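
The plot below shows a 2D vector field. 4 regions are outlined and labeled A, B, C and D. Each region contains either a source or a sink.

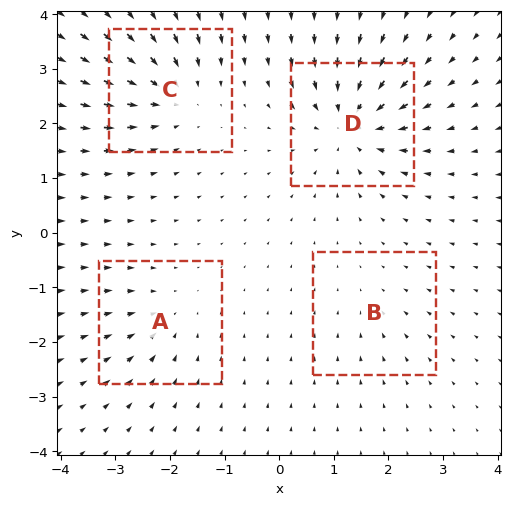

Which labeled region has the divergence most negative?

Divergence at each region's feature centre — A: about -4, B: about -2, C: about -6, D: about -8. Region D is most negative.

D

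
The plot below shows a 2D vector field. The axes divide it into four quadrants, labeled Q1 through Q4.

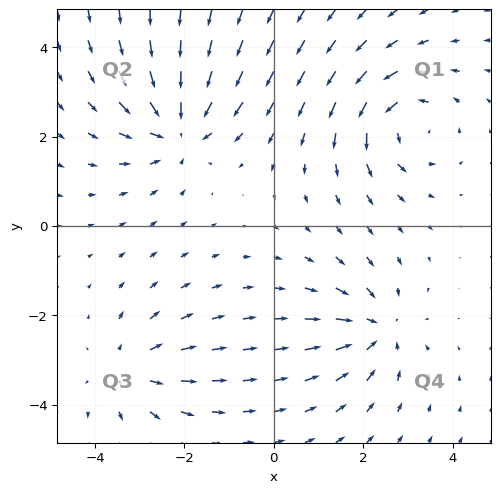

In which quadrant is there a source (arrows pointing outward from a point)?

Q3

The source sits at approximately (-3.2, -3.2), which lies in quadrant Q3. The divergence there is about +4, positive as expected for a source.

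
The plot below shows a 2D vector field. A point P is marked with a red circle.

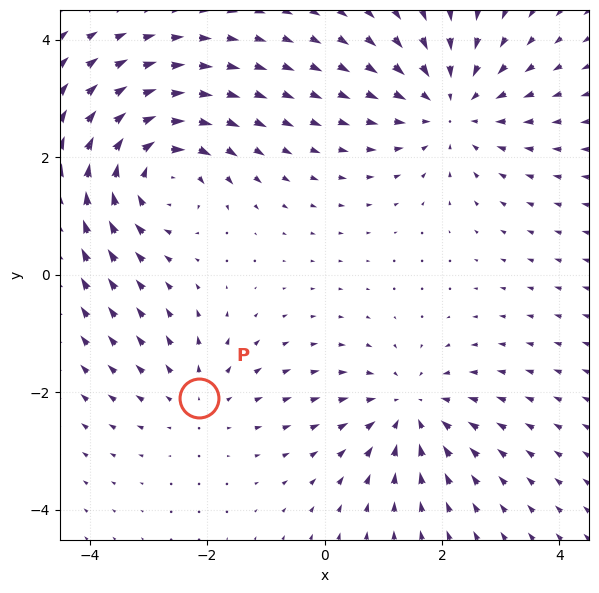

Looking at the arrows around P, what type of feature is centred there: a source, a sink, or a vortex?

At P (-2.1, -2.1) the arrows spread outward. Divergence about +2, curl ≈0 — positive divergence with near-zero curl is a source.

source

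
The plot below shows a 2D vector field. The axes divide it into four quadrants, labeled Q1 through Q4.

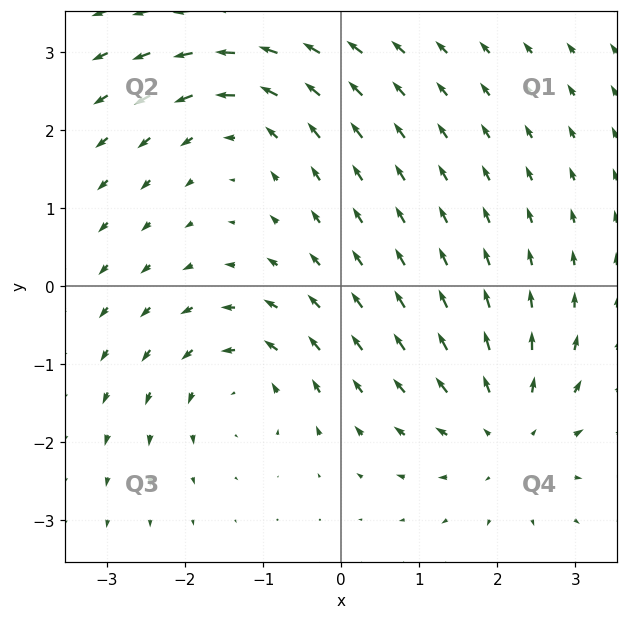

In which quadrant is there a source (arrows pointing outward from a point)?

The source sits at approximately (2.1, -1.9), which lies in quadrant Q4. The divergence there is about +4, positive as expected for a source.

Q4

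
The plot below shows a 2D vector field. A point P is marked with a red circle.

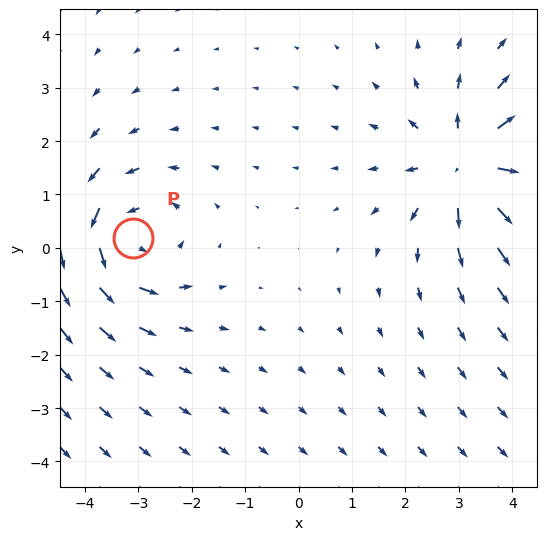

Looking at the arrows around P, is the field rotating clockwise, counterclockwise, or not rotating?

Near P at (-3.1, 0.2) the arrows circulate counterclockwise. The curl (z-component) there is about +4; positive curl means counterclockwise rotation.

counterclockwise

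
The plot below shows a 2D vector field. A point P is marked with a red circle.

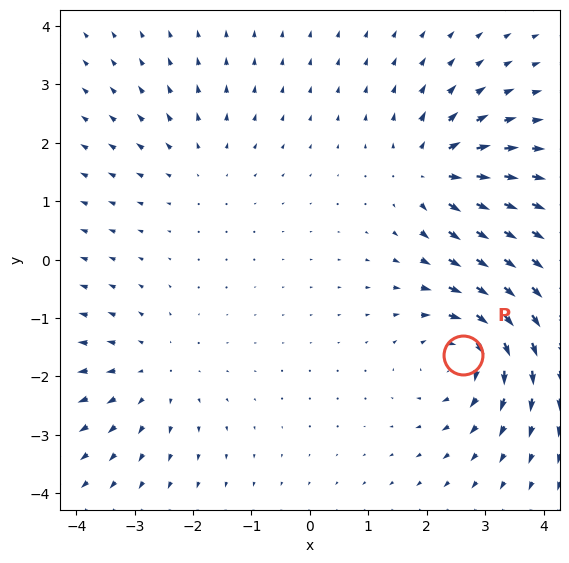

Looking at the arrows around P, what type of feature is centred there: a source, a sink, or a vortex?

vortex

At P (2.6, -1.6) the arrows circulate clockwise. Divergence ≈0, curl about -6 — near-zero divergence with nonzero curl is a vortex.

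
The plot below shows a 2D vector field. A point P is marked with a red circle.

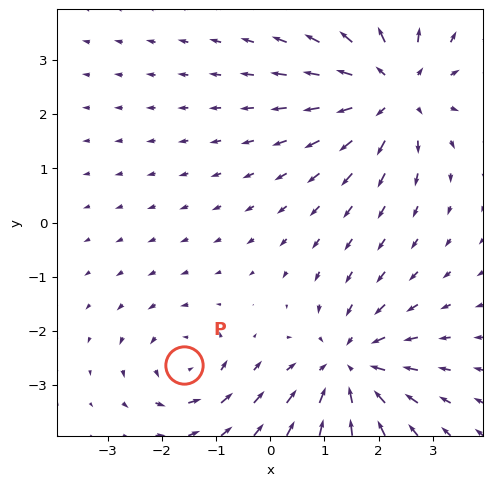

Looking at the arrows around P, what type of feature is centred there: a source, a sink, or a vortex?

vortex

At P (-1.6, -2.6) the arrows circulate counterclockwise. Divergence ≈0, curl about +4 — near-zero divergence with nonzero curl is a vortex.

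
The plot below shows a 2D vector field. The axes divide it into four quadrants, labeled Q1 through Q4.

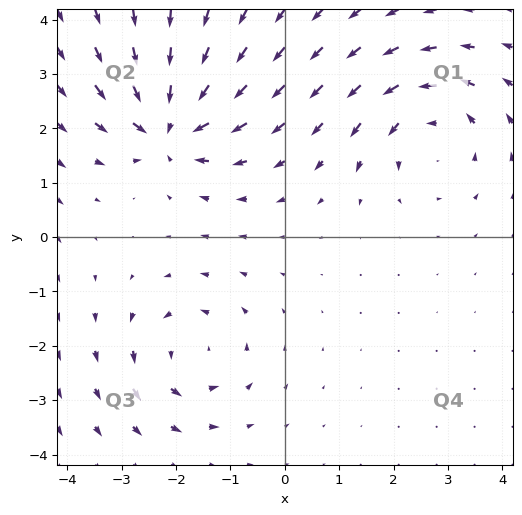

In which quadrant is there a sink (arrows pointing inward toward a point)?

The sink sits at approximately (-2.1, 2.1), which lies in quadrant Q2. The divergence there is about -6, negative as expected for a sink.

Q2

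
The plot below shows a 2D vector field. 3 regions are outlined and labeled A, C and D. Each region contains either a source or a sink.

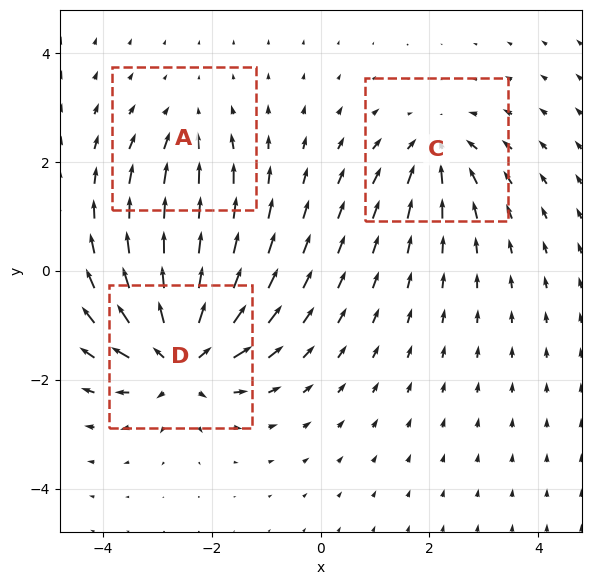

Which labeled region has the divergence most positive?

D

Divergence at each region's feature centre — A: about -3, C: about -4, D: about +6. Region D is most positive.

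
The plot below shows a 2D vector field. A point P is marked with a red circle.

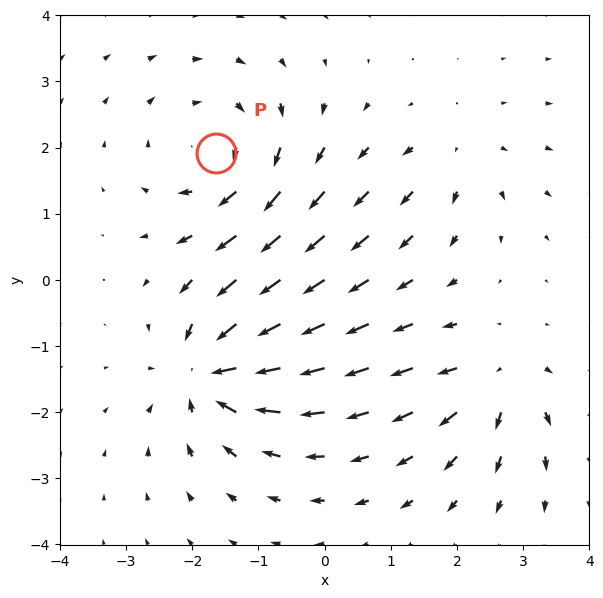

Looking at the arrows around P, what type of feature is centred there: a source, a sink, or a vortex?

At P (-1.6, 1.9) the arrows circulate clockwise. Divergence ≈0, curl about -4 — near-zero divergence with nonzero curl is a vortex.

vortex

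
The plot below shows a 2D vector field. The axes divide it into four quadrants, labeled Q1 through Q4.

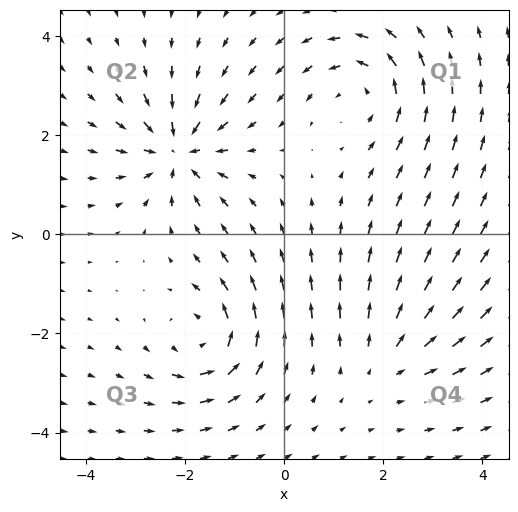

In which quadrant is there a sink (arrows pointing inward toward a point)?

The sink sits at approximately (-2.1, 1.7), which lies in quadrant Q2. The divergence there is about -6, negative as expected for a sink.

Q2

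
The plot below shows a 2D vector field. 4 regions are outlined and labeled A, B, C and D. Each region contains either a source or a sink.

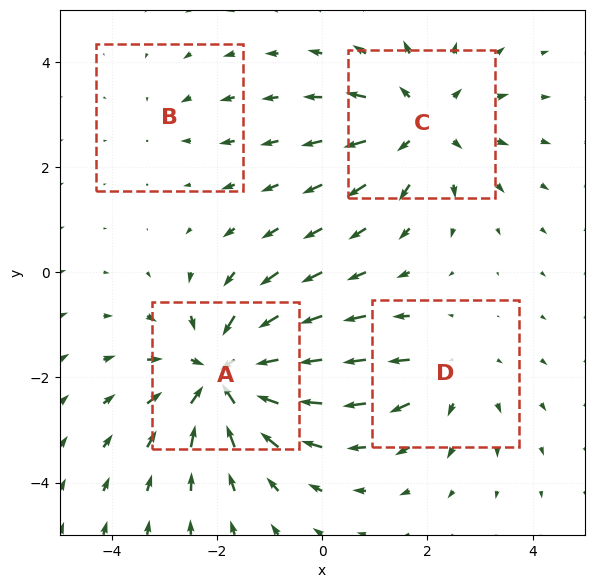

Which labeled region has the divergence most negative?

Divergence at each region's feature centre — A: about -6, B: about -2, C: about +4, D: about +3. Region A is most negative.

A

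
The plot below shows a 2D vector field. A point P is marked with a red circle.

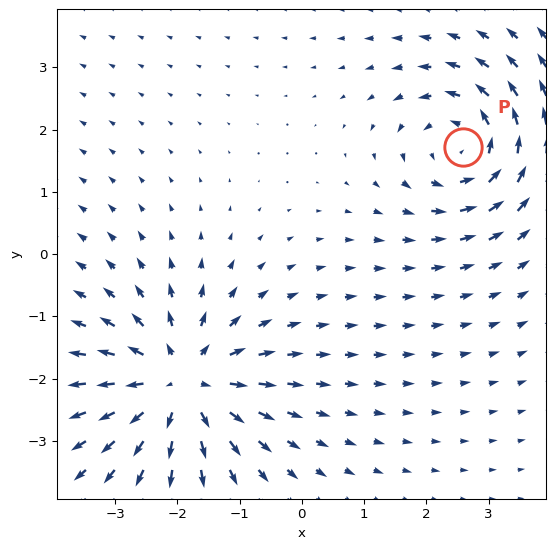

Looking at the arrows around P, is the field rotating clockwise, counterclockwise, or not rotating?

counterclockwise

Near P at (2.6, 1.7) the arrows circulate counterclockwise. The curl (z-component) there is about +3; positive curl means counterclockwise rotation.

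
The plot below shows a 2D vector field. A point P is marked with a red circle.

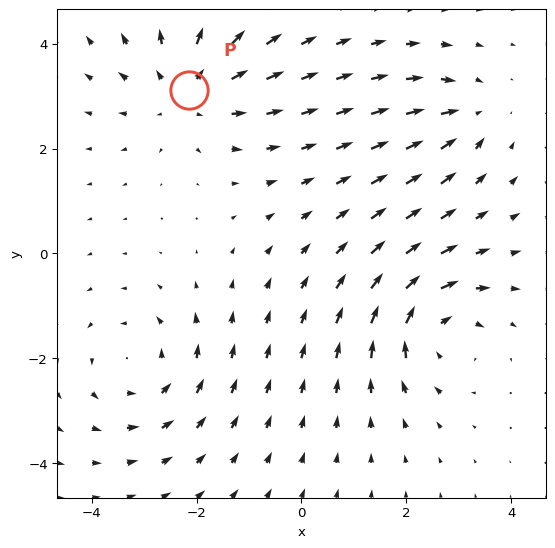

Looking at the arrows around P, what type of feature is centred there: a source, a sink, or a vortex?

At P (-2.1, 3.1) the arrows spread outward. Divergence about +4, curl ≈0 — positive divergence with near-zero curl is a source.

source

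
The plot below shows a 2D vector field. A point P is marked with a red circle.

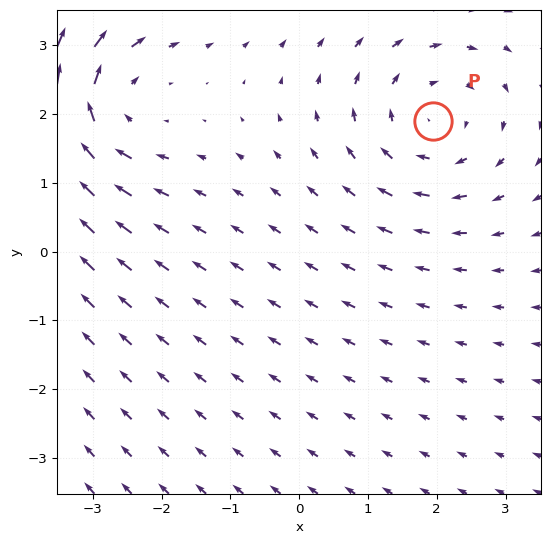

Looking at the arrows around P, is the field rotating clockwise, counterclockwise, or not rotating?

Near P at (1.9, 1.9) the arrows circulate clockwise. The curl (z-component) there is about -3; negative curl means clockwise rotation.

clockwise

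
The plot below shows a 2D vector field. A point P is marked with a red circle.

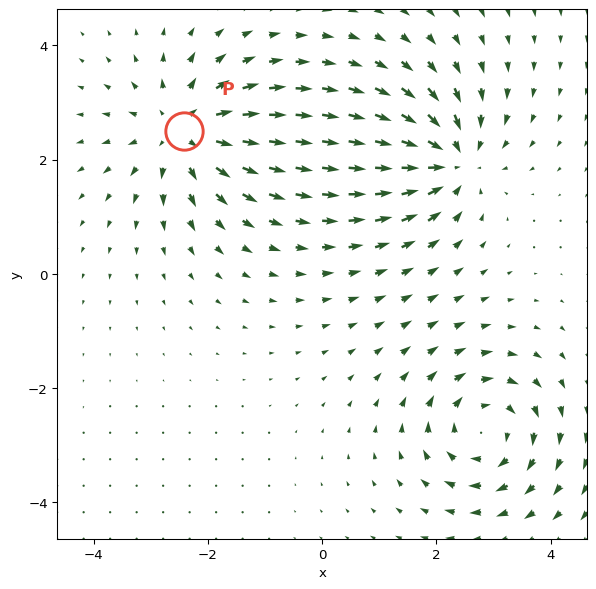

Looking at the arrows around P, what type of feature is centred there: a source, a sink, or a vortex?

At P (-2.4, 2.5) the arrows spread outward. Divergence about +5, curl ≈0 — positive divergence with near-zero curl is a source.

source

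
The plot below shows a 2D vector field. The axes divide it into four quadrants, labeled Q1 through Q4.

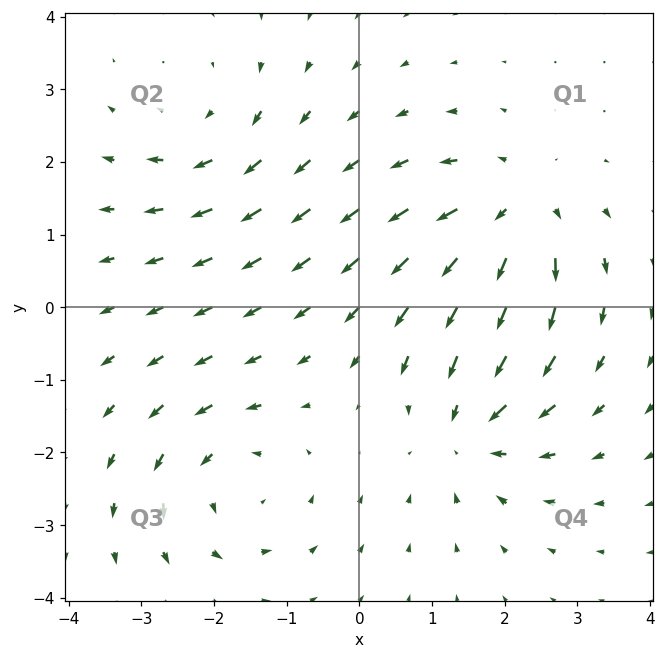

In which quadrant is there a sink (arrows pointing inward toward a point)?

The sink sits at approximately (1.5, -1.7), which lies in quadrant Q4. The divergence there is about -5, negative as expected for a sink.

Q4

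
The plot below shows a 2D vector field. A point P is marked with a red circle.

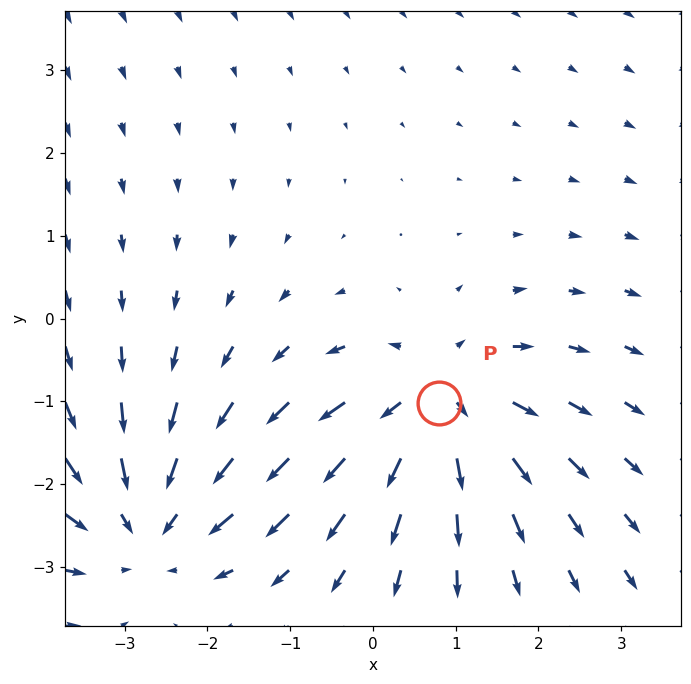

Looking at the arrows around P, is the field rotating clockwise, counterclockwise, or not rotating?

Near P at (0.8, -1.0) the arrows show no circulation. The curl there is ≈0.

not rotating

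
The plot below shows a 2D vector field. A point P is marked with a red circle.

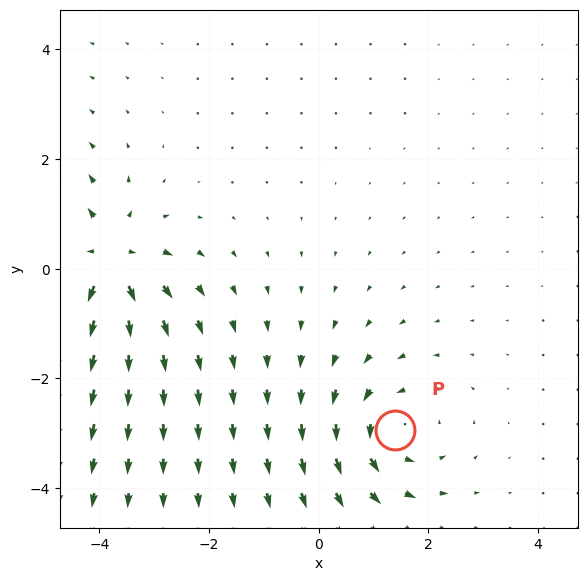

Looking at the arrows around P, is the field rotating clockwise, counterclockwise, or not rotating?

Near P at (1.4, -3.0) the arrows circulate counterclockwise. The curl (z-component) there is about +4; positive curl means counterclockwise rotation.

counterclockwise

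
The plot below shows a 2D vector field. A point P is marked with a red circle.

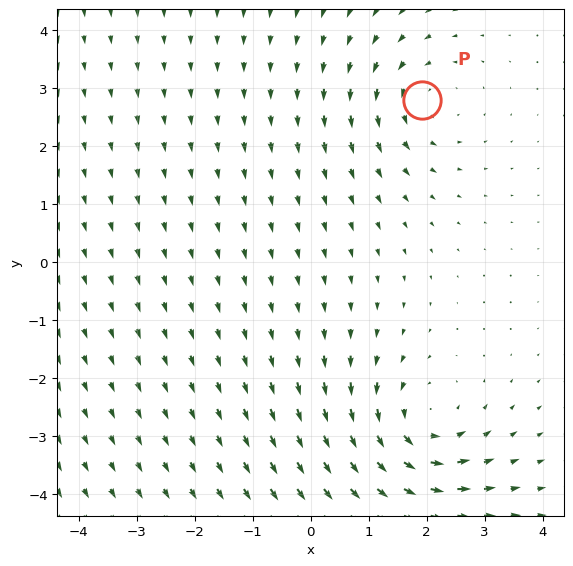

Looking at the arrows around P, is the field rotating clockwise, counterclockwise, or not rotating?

Near P at (1.9, 2.8) the arrows circulate counterclockwise. The curl (z-component) there is about +3; positive curl means counterclockwise rotation.

counterclockwise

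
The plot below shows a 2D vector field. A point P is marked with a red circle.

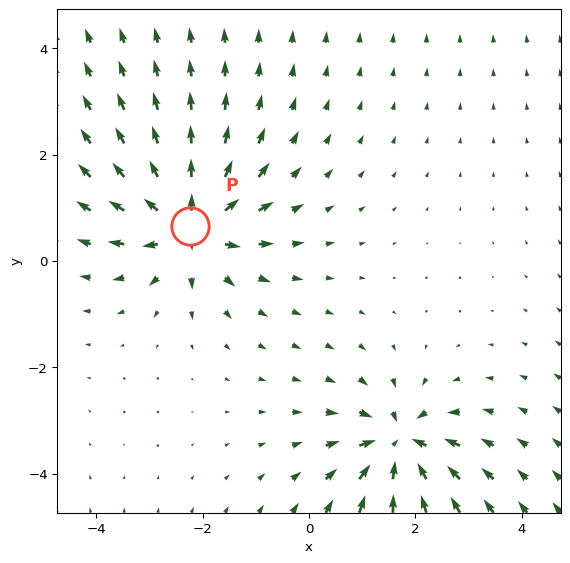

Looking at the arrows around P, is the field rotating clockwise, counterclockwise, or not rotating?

not rotating

Near P at (-2.2, 0.7) the arrows show no circulation. The curl there is ≈0.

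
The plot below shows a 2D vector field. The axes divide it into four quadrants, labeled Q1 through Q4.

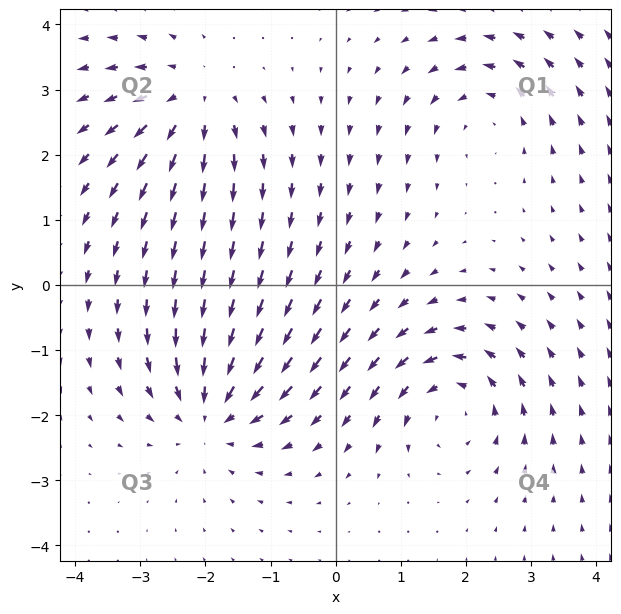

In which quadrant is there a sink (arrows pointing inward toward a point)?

The sink sits at approximately (-1.9, -2.0), which lies in quadrant Q3. The divergence there is about -4, negative as expected for a sink.

Q3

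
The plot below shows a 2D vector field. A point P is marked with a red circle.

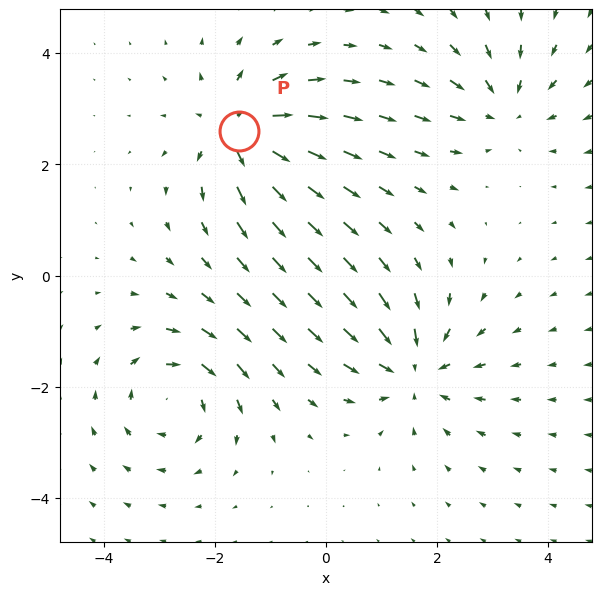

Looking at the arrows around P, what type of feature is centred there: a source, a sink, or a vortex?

source

At P (-1.6, 2.6) the arrows spread outward. Divergence about +7, curl ≈0 — positive divergence with near-zero curl is a source.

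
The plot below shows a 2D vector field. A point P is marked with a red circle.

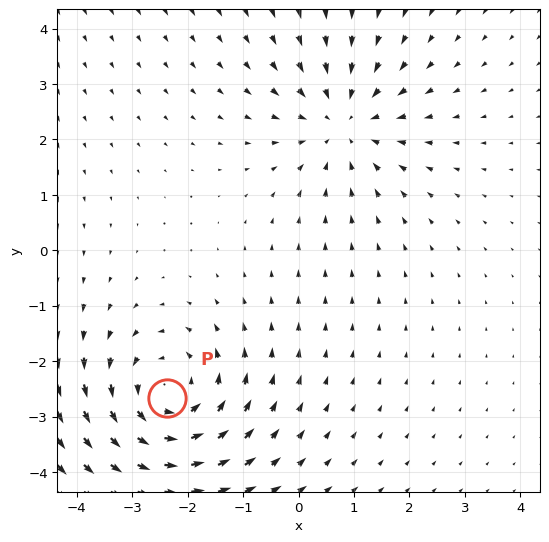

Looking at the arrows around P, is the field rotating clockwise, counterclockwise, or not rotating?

counterclockwise

Near P at (-2.4, -2.7) the arrows circulate counterclockwise. The curl (z-component) there is about +4; positive curl means counterclockwise rotation.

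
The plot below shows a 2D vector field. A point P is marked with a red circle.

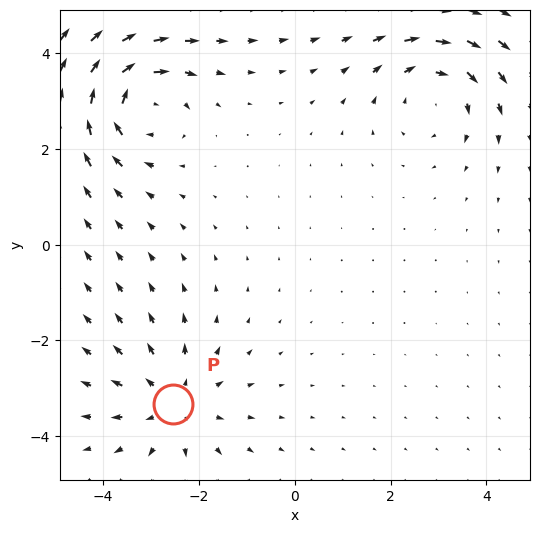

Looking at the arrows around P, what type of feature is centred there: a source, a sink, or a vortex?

At P (-2.5, -3.3) the arrows spread outward. Divergence about +4, curl ≈0 — positive divergence with near-zero curl is a source.

source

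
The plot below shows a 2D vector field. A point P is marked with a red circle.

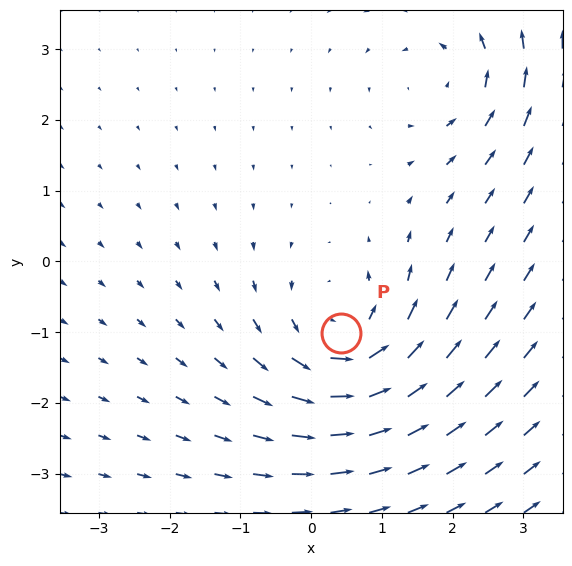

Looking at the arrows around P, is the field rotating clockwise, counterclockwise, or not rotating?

counterclockwise

Near P at (0.4, -1.0) the arrows circulate counterclockwise. The curl (z-component) there is about +4; positive curl means counterclockwise rotation.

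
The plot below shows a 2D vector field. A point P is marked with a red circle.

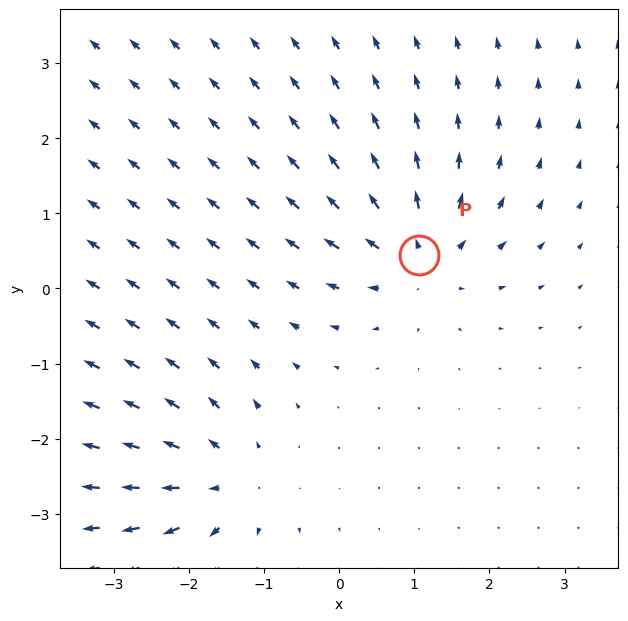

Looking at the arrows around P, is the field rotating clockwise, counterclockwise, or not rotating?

Near P at (1.1, 0.4) the arrows show no circulation. The curl there is ≈0.

not rotating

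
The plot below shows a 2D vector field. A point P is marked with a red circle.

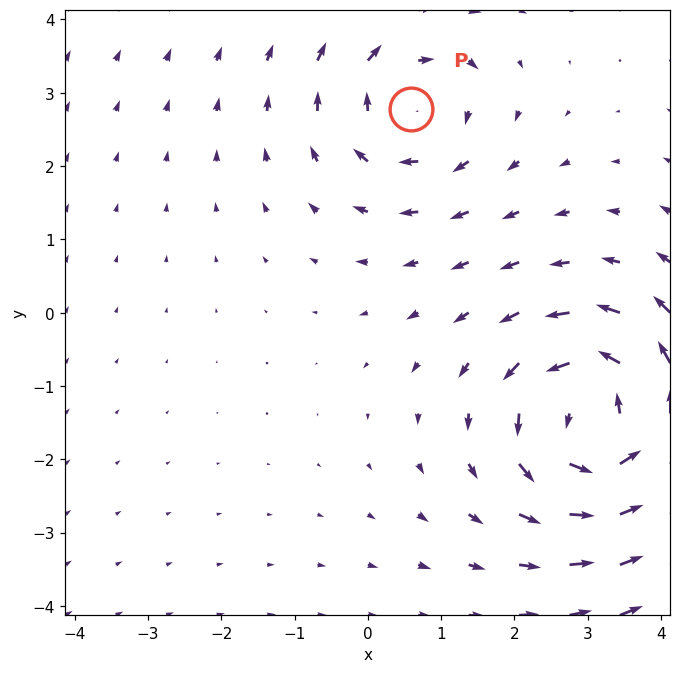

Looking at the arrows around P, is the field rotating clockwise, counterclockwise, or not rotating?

clockwise

Near P at (0.6, 2.8) the arrows circulate clockwise. The curl (z-component) there is about -3; negative curl means clockwise rotation.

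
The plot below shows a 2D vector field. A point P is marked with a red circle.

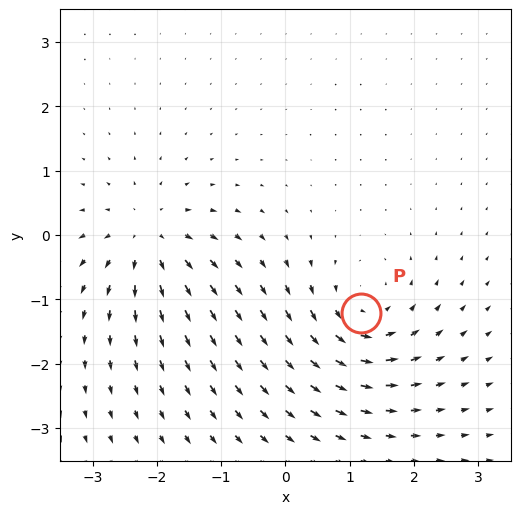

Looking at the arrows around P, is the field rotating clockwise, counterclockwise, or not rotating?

counterclockwise

Near P at (1.2, -1.2) the arrows circulate counterclockwise. The curl (z-component) there is about +6; positive curl means counterclockwise rotation.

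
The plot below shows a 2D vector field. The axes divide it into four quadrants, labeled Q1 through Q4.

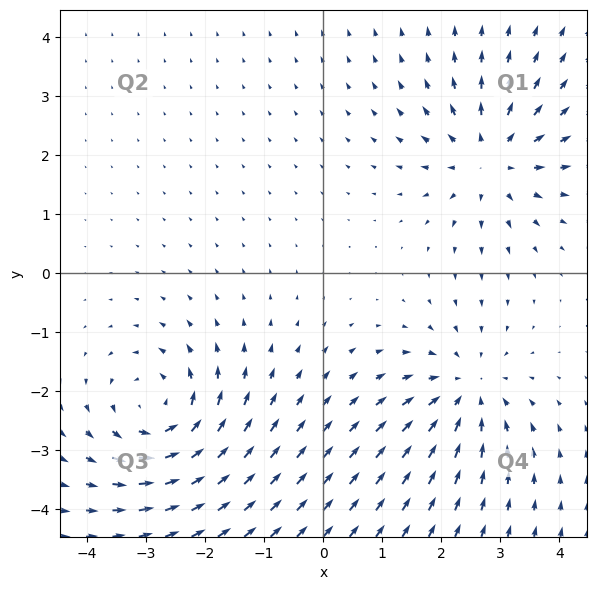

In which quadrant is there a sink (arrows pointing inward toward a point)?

The sink sits at approximately (2.4, -2.0), which lies in quadrant Q4. The divergence there is about -3, negative as expected for a sink.

Q4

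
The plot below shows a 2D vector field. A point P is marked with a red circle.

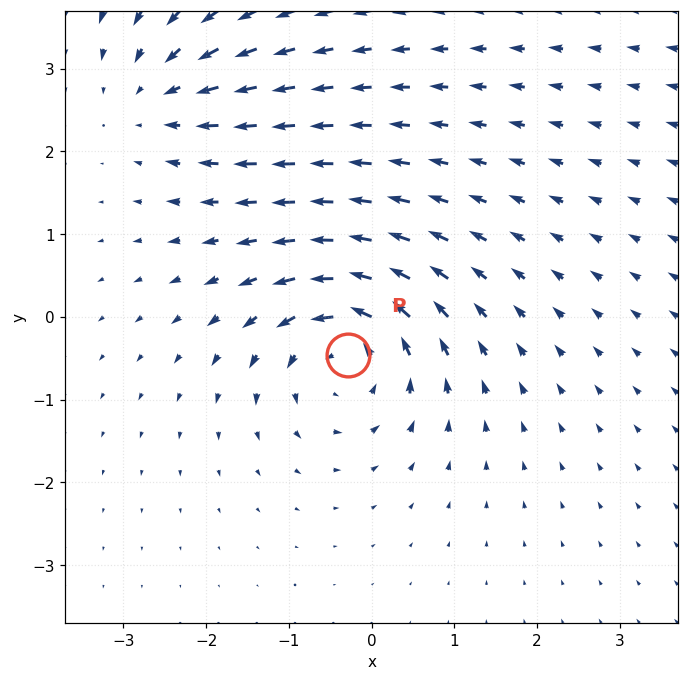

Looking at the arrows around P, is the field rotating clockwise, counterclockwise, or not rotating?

counterclockwise

Near P at (-0.3, -0.5) the arrows circulate counterclockwise. The curl (z-component) there is about +6; positive curl means counterclockwise rotation.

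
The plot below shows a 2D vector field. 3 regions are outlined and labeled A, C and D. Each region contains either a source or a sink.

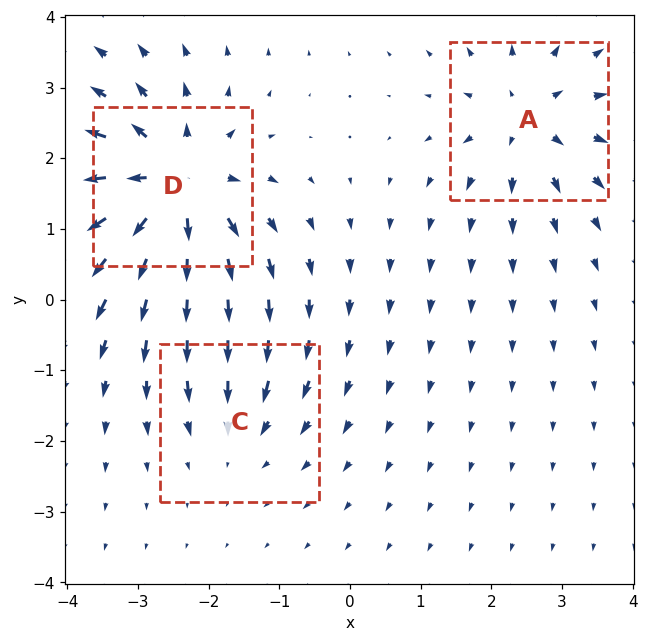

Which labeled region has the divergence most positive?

D

Divergence at each region's feature centre — A: about +4, C: about -2, D: about +6. Region D is most positive.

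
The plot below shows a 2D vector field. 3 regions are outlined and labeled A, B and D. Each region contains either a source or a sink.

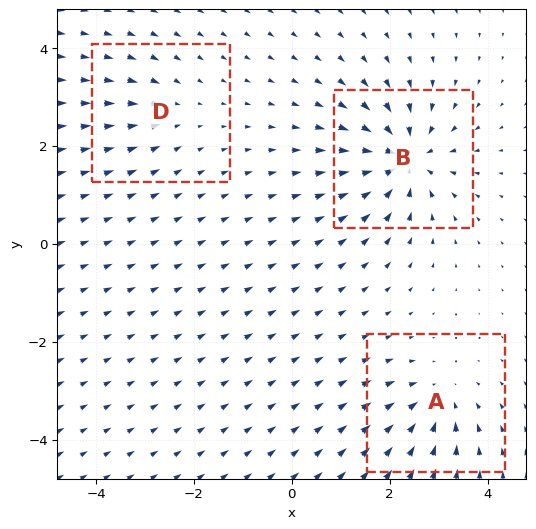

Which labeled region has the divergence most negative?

Divergence at each region's feature centre — A: about -4, B: about -6, D: about -2. Region B is most negative.

B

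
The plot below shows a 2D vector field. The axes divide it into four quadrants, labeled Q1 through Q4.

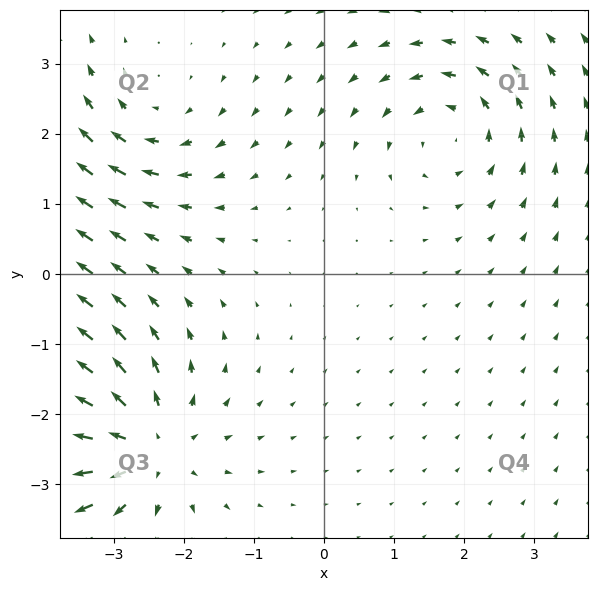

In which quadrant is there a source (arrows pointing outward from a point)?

Q3

The source sits at approximately (-2.5, -2.5), which lies in quadrant Q3. The divergence there is about +5, positive as expected for a source.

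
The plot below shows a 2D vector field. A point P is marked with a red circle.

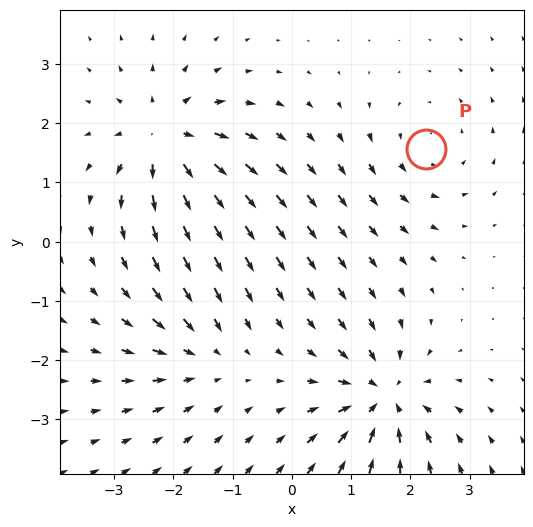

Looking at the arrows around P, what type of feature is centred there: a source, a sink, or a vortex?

vortex

At P (2.3, 1.6) the arrows circulate counterclockwise. Divergence ≈0, curl about +3 — near-zero divergence with nonzero curl is a vortex.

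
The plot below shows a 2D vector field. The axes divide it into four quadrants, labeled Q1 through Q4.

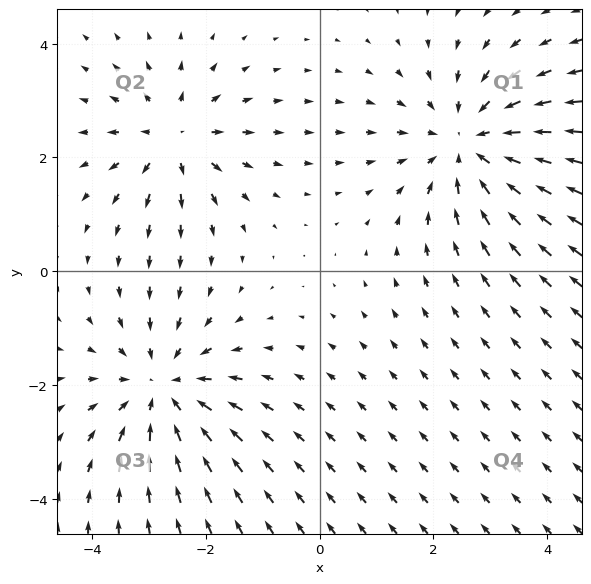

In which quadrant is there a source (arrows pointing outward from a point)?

The source sits at approximately (-2.6, 2.3), which lies in quadrant Q2. The divergence there is about +4, positive as expected for a source.

Q2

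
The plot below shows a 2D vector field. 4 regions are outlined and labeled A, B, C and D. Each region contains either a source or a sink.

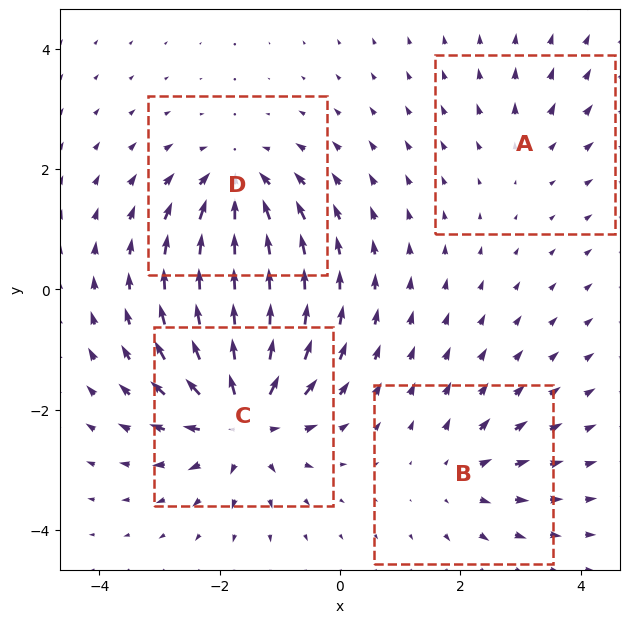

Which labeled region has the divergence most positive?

Divergence at each region's feature centre — A: about +2, B: about +4, C: about +8, D: about -6. Region C is most positive.

C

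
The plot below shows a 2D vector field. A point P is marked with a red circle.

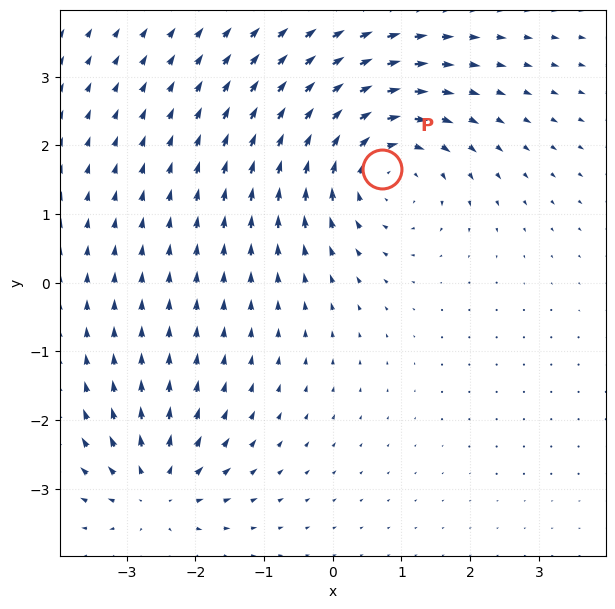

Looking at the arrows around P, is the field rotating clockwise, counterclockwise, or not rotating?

clockwise

Near P at (0.7, 1.7) the arrows circulate clockwise. The curl (z-component) there is about -4; negative curl means clockwise rotation.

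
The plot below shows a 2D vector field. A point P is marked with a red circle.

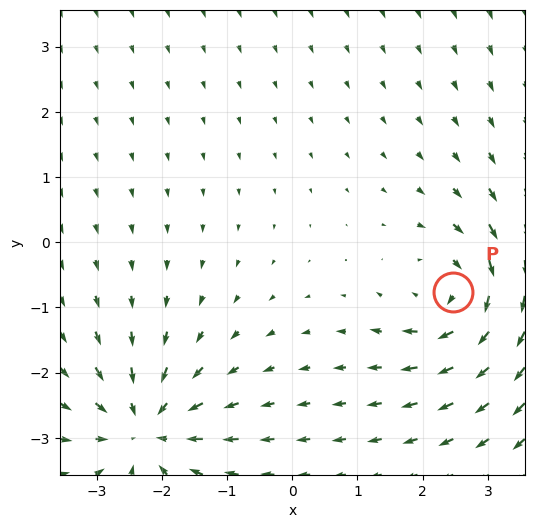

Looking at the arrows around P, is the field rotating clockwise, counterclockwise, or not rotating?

Near P at (2.5, -0.8) the arrows circulate clockwise. The curl (z-component) there is about -5; negative curl means clockwise rotation.

clockwise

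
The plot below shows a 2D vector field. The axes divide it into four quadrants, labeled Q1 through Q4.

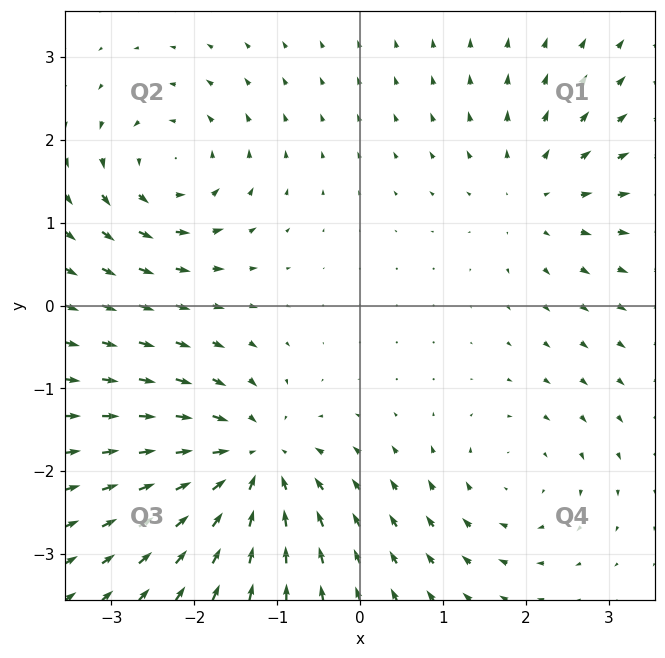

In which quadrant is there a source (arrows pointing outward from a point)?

Q1

The source sits at approximately (2.1, 1.3), which lies in quadrant Q1. The divergence there is about +3, positive as expected for a source.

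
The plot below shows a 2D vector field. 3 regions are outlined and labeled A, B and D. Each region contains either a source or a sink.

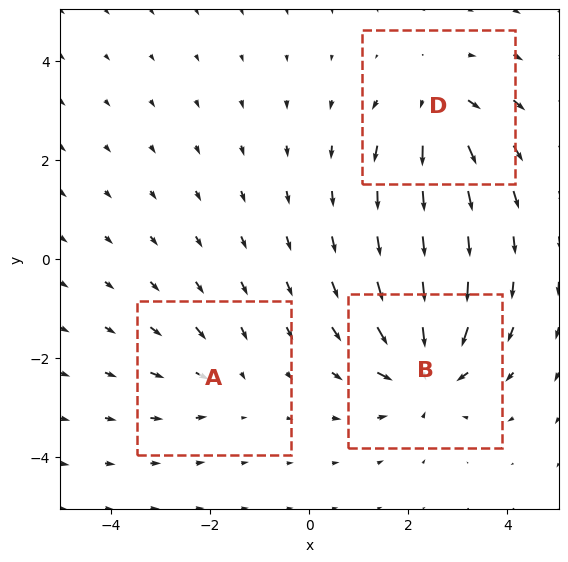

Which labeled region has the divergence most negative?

Divergence at each region's feature centre — A: about -2, B: about -5, D: about +4. Region B is most negative.

B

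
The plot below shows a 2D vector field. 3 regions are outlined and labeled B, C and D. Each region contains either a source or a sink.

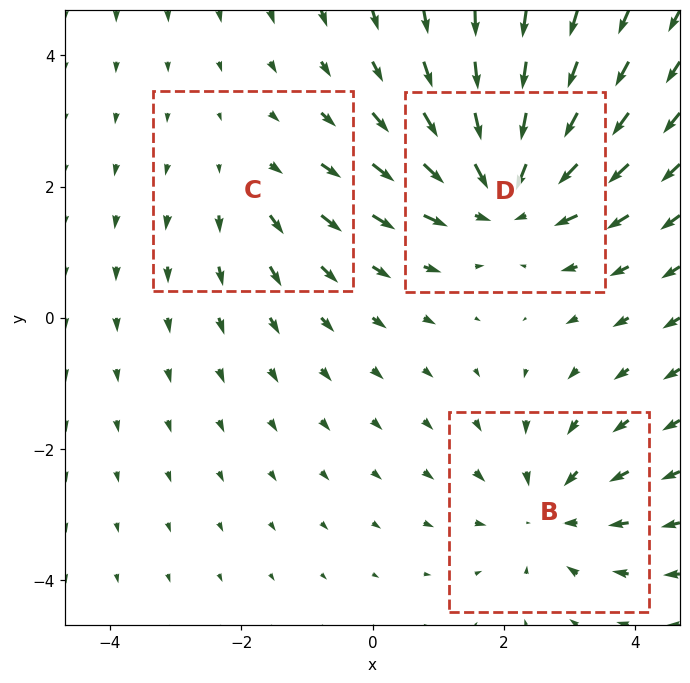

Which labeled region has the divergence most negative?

D

Divergence at each region's feature centre — B: about -3, C: about +2, D: about -4. Region D is most negative.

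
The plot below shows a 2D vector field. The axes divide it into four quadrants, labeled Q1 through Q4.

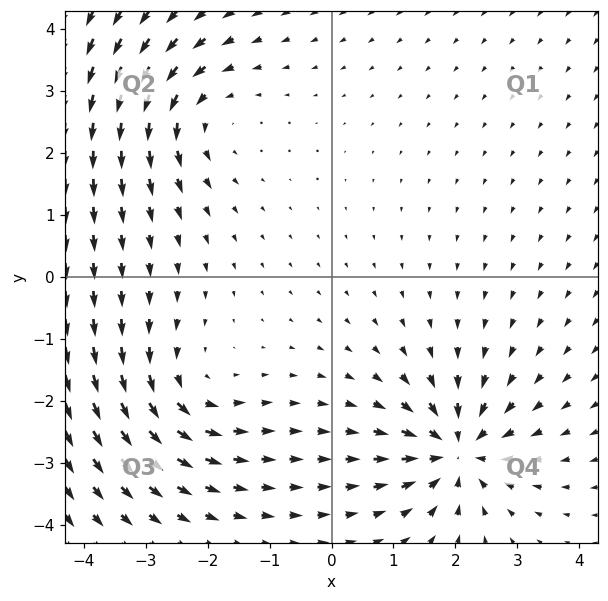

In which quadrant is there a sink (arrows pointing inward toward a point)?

Q4

The sink sits at approximately (2.0, -2.8), which lies in quadrant Q4. The divergence there is about -5, negative as expected for a sink.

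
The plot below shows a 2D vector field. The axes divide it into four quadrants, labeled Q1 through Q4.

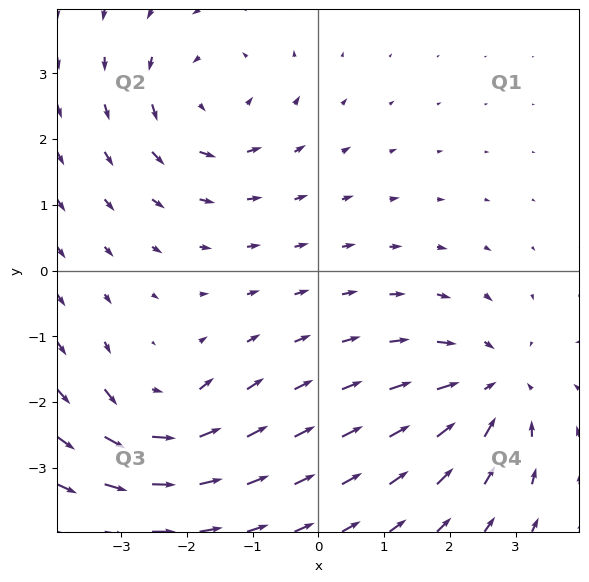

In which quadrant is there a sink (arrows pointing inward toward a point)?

Q4

The sink sits at approximately (2.6, -1.8), which lies in quadrant Q4. The divergence there is about -5, negative as expected for a sink.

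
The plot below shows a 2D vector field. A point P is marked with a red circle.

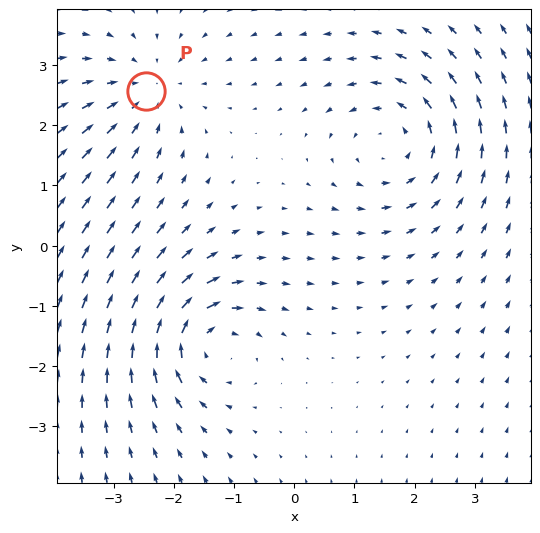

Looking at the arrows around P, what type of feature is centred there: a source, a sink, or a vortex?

At P (-2.5, 2.6) the arrows converge inward. Divergence about -3, curl ≈0 — negative divergence with near-zero curl is a sink.

sink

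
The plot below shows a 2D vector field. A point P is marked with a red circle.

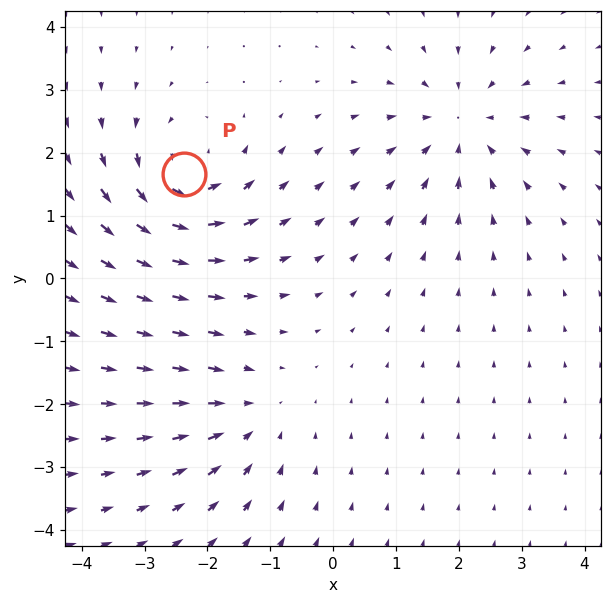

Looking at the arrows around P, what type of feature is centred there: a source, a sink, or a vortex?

At P (-2.4, 1.7) the arrows circulate counterclockwise. Divergence ≈0, curl about +5 — near-zero divergence with nonzero curl is a vortex.

vortex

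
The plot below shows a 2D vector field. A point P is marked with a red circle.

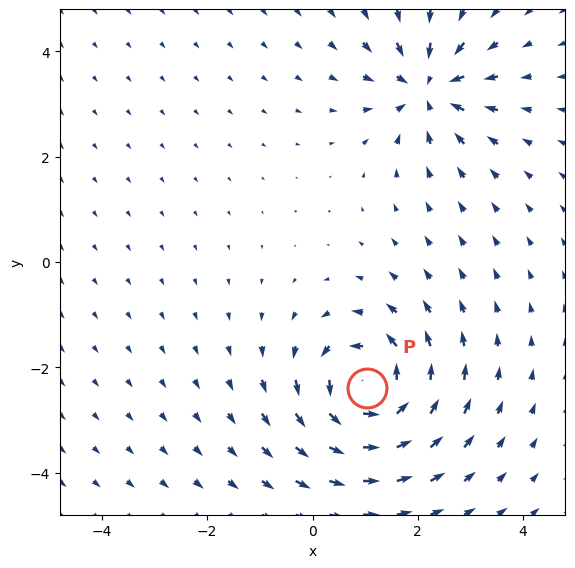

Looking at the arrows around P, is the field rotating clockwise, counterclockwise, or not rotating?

counterclockwise

Near P at (1.0, -2.4) the arrows circulate counterclockwise. The curl (z-component) there is about +5; positive curl means counterclockwise rotation.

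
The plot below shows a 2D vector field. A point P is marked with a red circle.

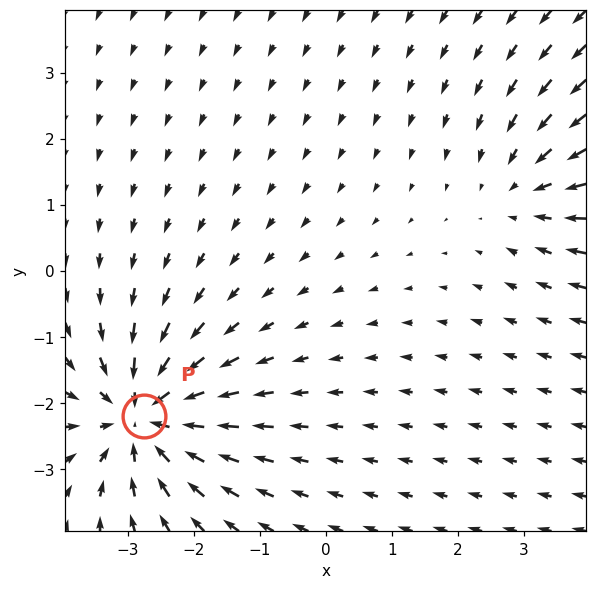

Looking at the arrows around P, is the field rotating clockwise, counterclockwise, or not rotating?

Near P at (-2.8, -2.2) the arrows show no circulation. The curl there is ≈0.

not rotating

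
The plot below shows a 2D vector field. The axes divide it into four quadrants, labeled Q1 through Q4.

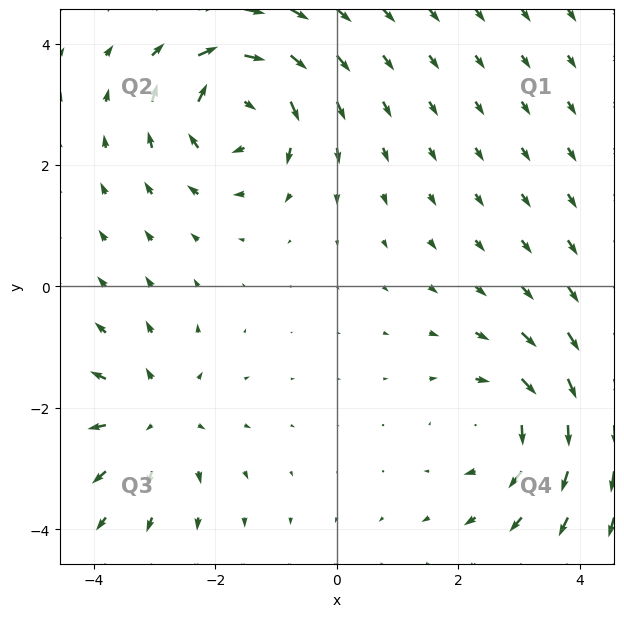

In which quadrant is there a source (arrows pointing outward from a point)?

Q3

The source sits at approximately (-3.0, -2.2), which lies in quadrant Q3. The divergence there is about +4, positive as expected for a source.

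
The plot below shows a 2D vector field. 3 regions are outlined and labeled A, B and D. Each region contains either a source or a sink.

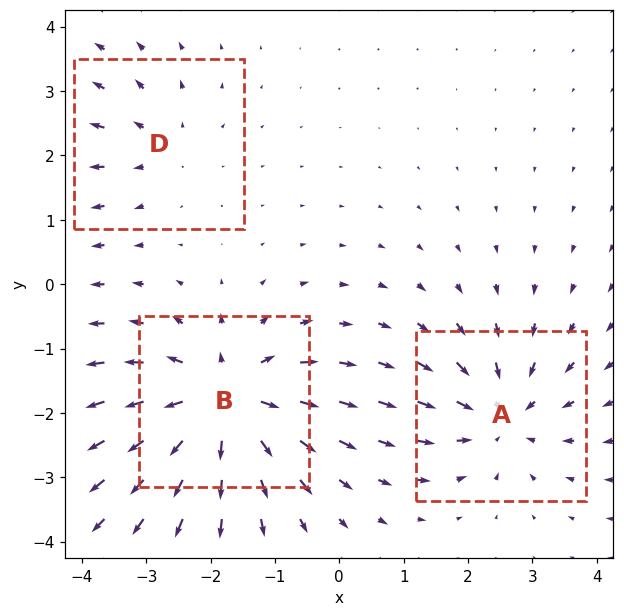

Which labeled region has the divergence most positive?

Divergence at each region's feature centre — A: about -4, B: about +5, D: about +2. Region B is most positive.

B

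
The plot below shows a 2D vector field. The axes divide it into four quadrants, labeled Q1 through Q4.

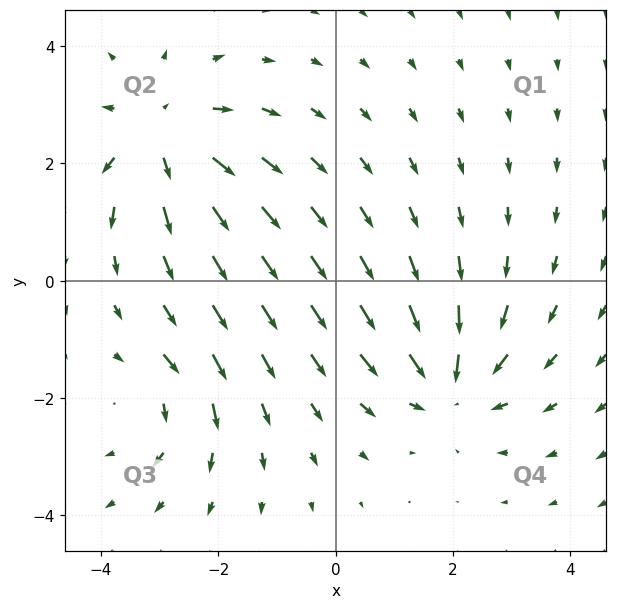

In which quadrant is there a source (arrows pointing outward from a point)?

The source sits at approximately (-3.0, 2.5), which lies in quadrant Q2. The divergence there is about +4, positive as expected for a source.

Q2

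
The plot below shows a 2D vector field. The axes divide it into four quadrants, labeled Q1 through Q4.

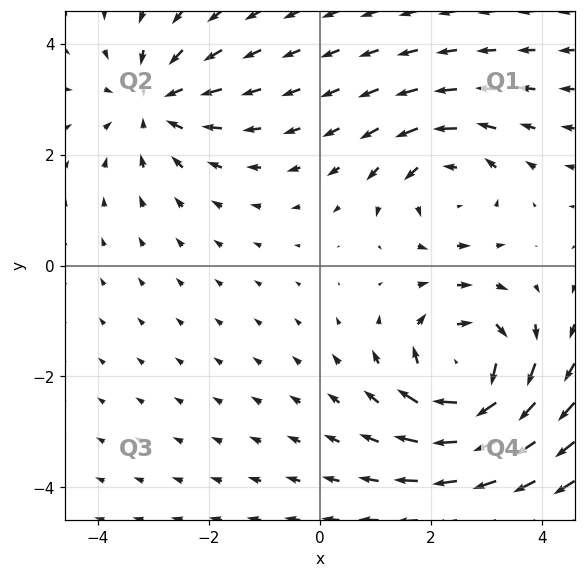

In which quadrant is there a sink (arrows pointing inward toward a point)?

The sink sits at approximately (-3.0, 2.9), which lies in quadrant Q2. The divergence there is about -3, negative as expected for a sink.

Q2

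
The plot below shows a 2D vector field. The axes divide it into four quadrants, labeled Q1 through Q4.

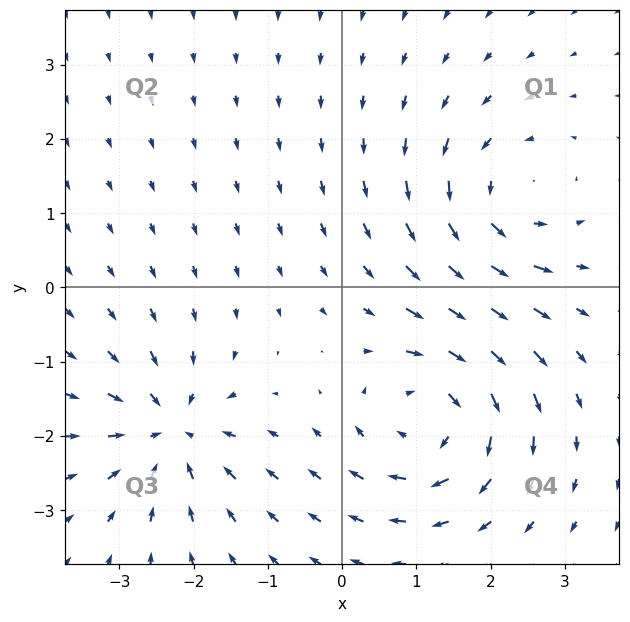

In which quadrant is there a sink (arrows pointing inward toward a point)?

Q3

The sink sits at approximately (-2.3, -1.9), which lies in quadrant Q3. The divergence there is about -5, negative as expected for a sink.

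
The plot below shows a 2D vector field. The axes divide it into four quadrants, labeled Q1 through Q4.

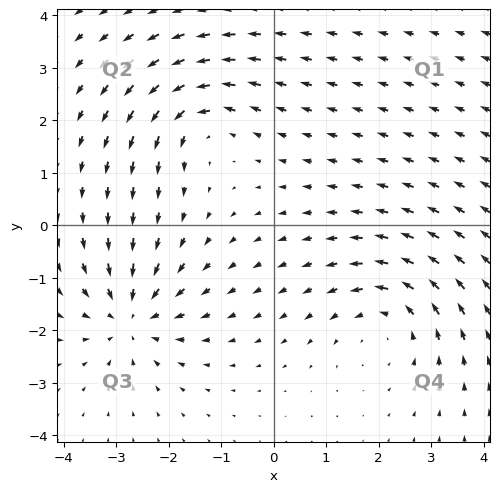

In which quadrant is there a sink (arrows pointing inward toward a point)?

The sink sits at approximately (-2.7, -1.7), which lies in quadrant Q3. The divergence there is about -5, negative as expected for a sink.

Q3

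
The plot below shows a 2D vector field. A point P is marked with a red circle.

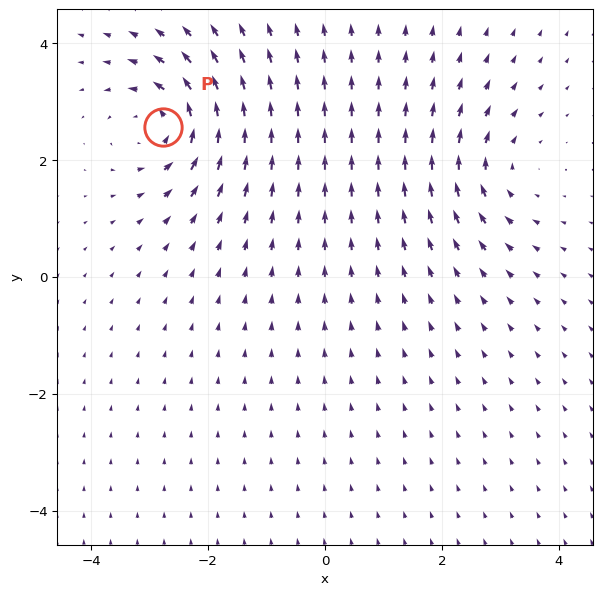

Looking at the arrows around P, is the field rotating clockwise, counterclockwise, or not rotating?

counterclockwise

Near P at (-2.8, 2.6) the arrows circulate counterclockwise. The curl (z-component) there is about +6; positive curl means counterclockwise rotation.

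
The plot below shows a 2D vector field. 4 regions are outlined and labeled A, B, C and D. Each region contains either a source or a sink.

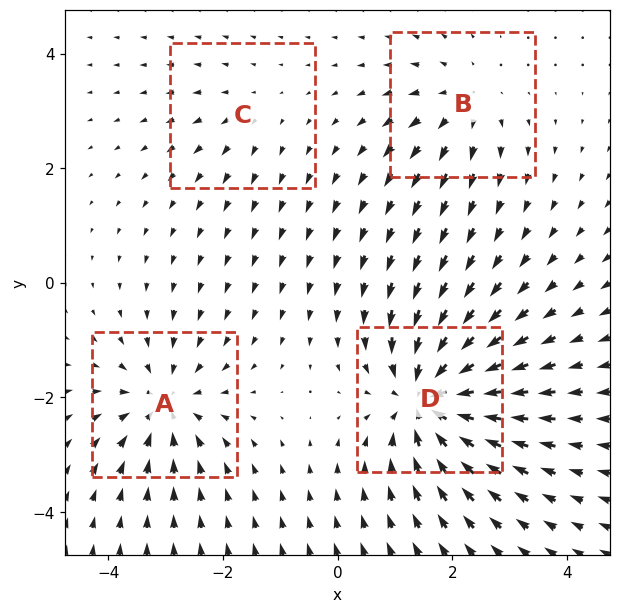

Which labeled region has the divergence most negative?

D

Divergence at each region's feature centre — A: about -5, B: about +4, C: about +2, D: about -8. Region D is most negative.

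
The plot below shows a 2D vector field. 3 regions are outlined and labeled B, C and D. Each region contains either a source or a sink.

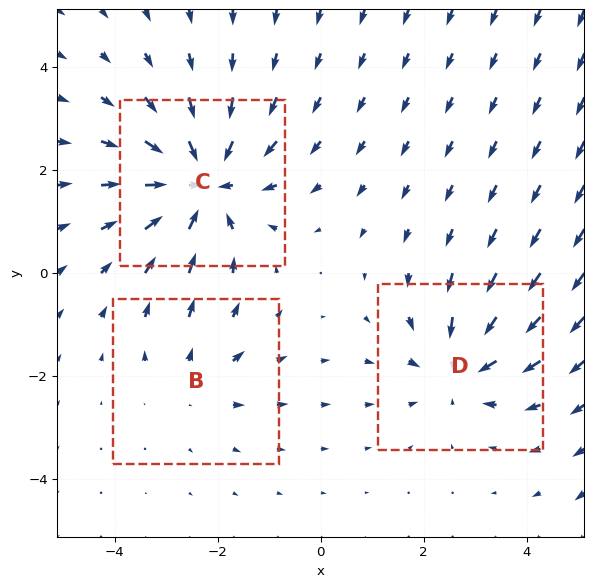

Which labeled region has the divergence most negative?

C

Divergence at each region's feature centre — B: about +2, C: about -4, D: about -3. Region C is most negative.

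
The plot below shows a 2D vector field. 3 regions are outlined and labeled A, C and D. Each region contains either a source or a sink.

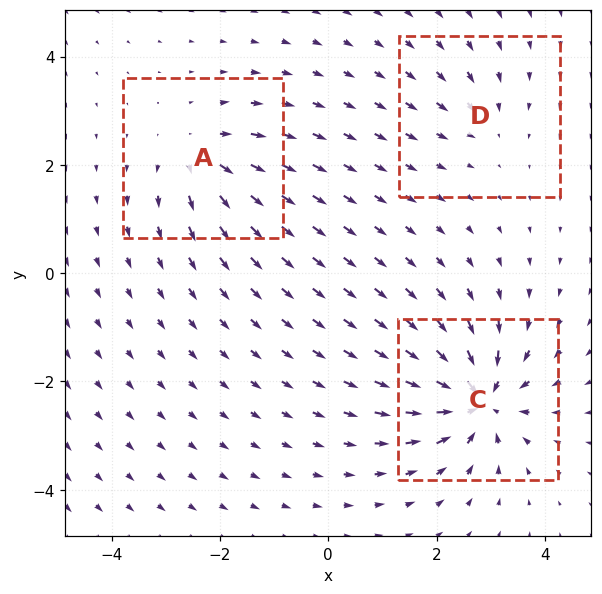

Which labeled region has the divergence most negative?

Divergence at each region's feature centre — A: about +4, C: about -7, D: about -2. Region C is most negative.

C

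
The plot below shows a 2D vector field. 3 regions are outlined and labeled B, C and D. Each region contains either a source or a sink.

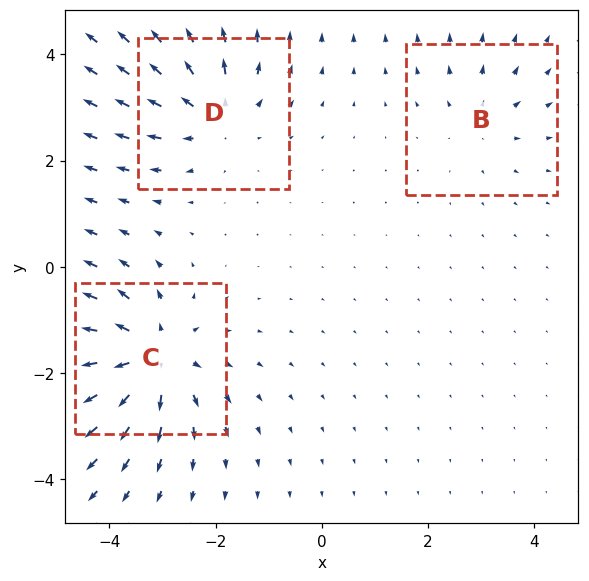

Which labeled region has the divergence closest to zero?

Divergence at each region's feature centre — B: about +2, C: about +5, D: about +4. Region B is closest to zero.

B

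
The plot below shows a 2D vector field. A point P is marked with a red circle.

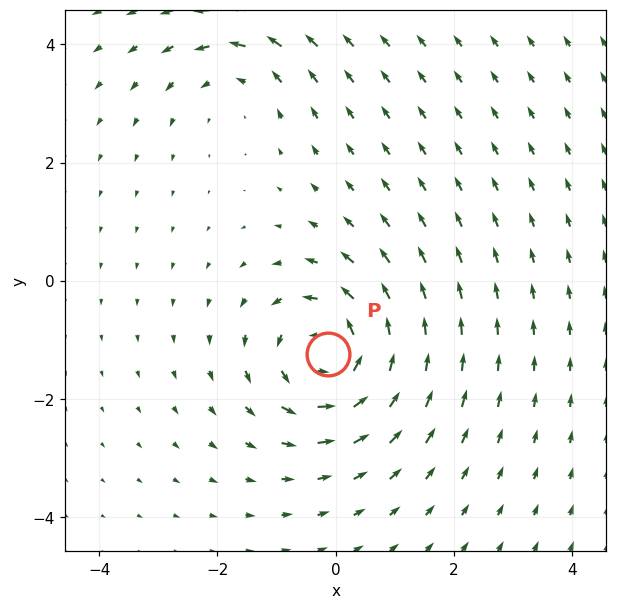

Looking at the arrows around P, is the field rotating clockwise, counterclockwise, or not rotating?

counterclockwise

Near P at (-0.1, -1.2) the arrows circulate counterclockwise. The curl (z-component) there is about +5; positive curl means counterclockwise rotation.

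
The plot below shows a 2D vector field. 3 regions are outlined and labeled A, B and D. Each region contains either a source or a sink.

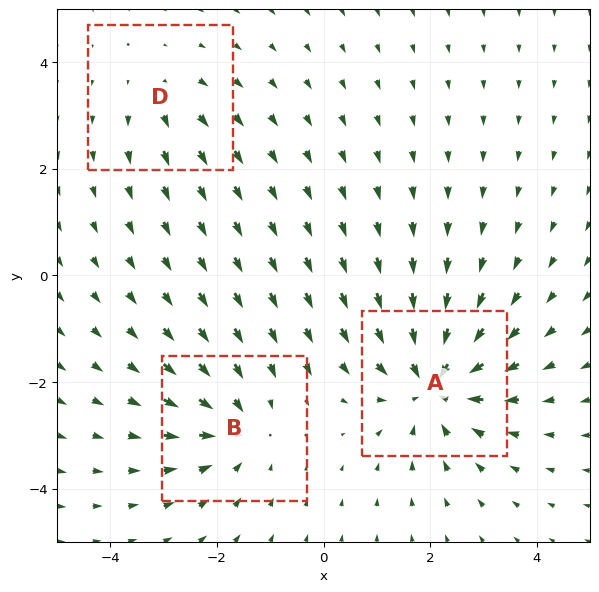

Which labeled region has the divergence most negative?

Divergence at each region's feature centre — A: about -5, B: about -3, D: about +2. Region A is most negative.

A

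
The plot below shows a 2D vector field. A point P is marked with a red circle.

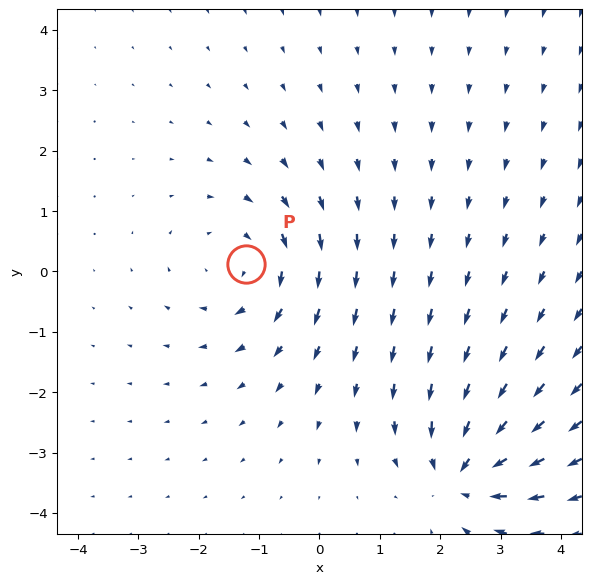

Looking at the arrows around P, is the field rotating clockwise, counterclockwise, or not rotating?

clockwise

Near P at (-1.2, 0.1) the arrows circulate clockwise. The curl (z-component) there is about -3; negative curl means clockwise rotation.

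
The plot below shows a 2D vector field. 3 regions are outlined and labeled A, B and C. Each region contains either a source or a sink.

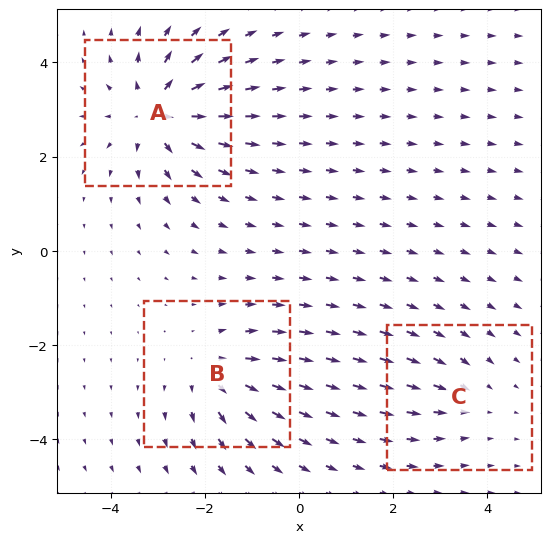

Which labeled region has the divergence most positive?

A

Divergence at each region's feature centre — A: about +5, B: about +4, C: about -2. Region A is most positive.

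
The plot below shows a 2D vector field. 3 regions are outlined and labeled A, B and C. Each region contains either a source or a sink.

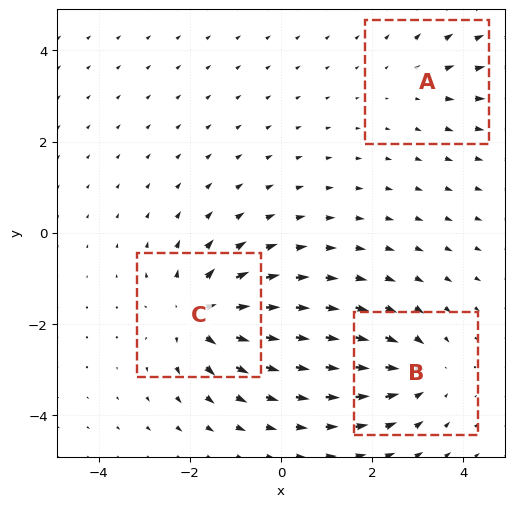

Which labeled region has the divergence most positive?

C

Divergence at each region's feature centre — A: about +2, B: about -3, C: about +5. Region C is most positive.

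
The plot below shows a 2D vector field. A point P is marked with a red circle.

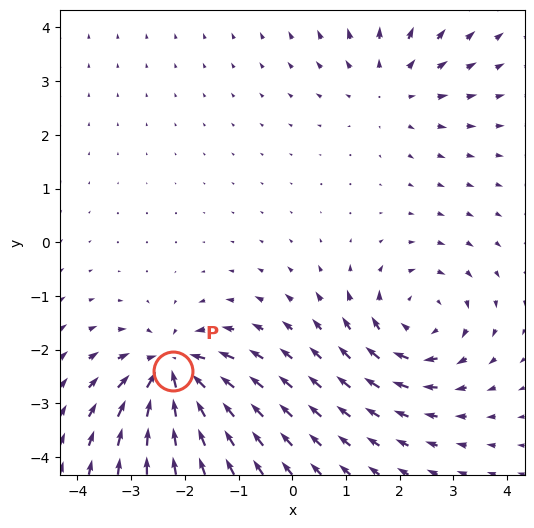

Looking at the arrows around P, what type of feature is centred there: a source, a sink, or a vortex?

sink

At P (-2.2, -2.4) the arrows converge inward. Divergence about -6, curl ≈0 — negative divergence with near-zero curl is a sink.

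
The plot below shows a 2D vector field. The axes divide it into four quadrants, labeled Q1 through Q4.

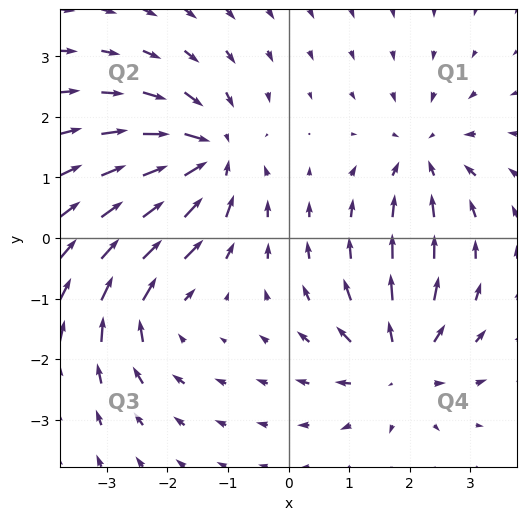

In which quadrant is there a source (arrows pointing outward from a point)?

The source sits at approximately (1.8, -2.1), which lies in quadrant Q4. The divergence there is about +4, positive as expected for a source.

Q4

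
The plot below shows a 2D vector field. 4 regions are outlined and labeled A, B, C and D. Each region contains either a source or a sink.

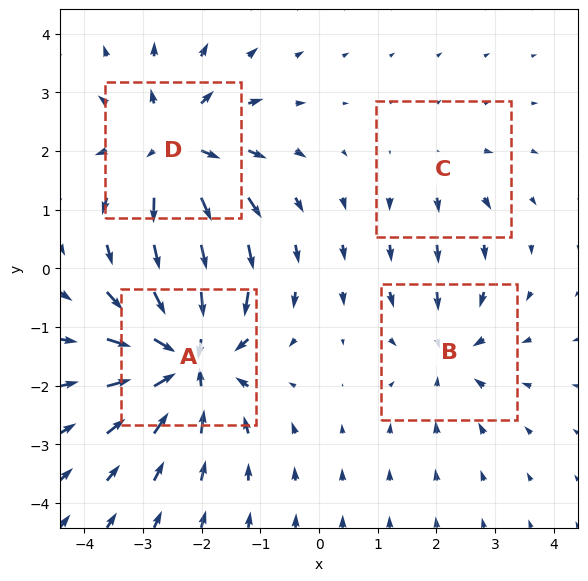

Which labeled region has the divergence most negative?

A

Divergence at each region's feature centre — A: about -7, B: about -4, C: about +2, D: about +6. Region A is most negative.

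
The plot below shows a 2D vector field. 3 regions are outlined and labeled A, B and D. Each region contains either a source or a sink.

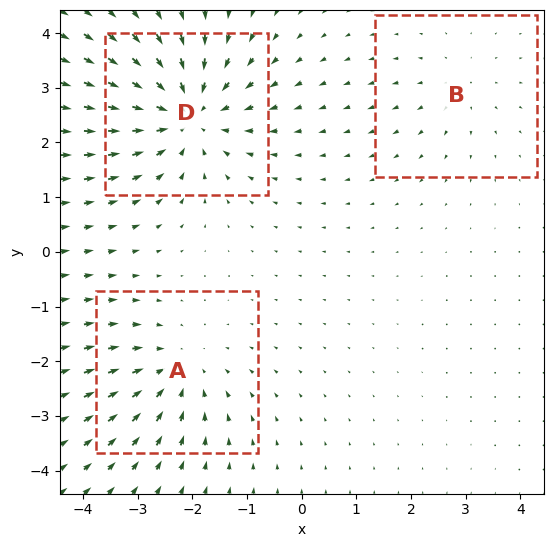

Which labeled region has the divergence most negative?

Divergence at each region's feature centre — A: about -3, B: about +2, D: about -5. Region D is most negative.

D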